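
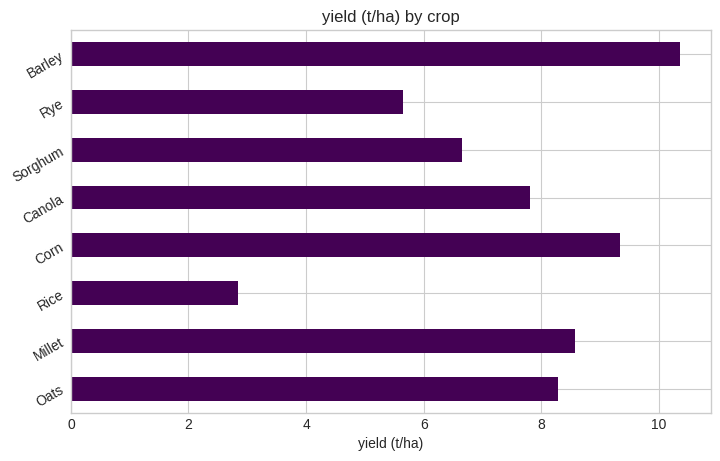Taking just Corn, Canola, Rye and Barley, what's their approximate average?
≈ 8

(9 + 8 + 6 + 10) / 4 ≈ 8.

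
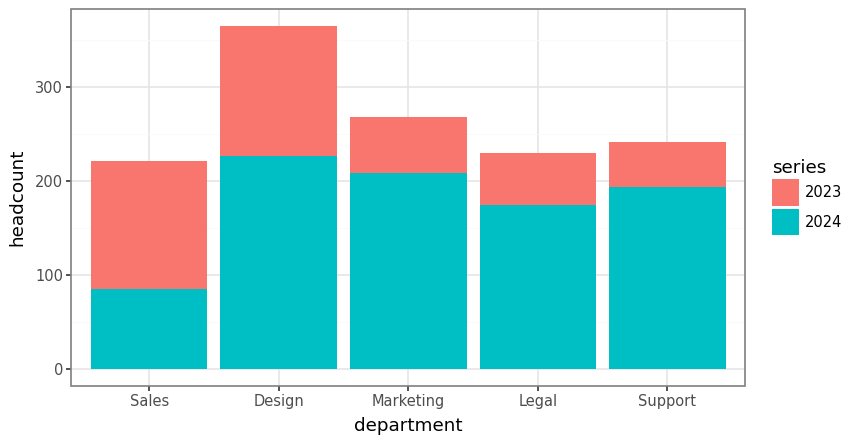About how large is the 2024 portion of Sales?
≈ 100

2024 top ≈ 100, bottom ≈ 0; segment ≈ 100.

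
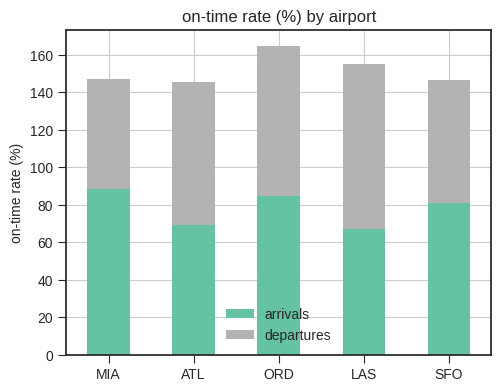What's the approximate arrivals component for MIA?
≈ 80

arrivals top ≈ 80, bottom ≈ 0; segment ≈ 80.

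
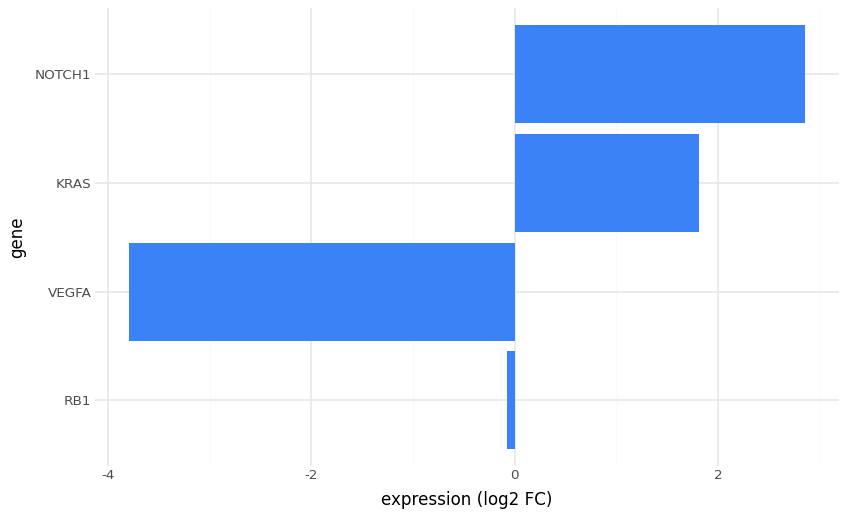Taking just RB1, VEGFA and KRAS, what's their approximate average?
≈ -1

(0 + -4 + 2) / 3 ≈ -1.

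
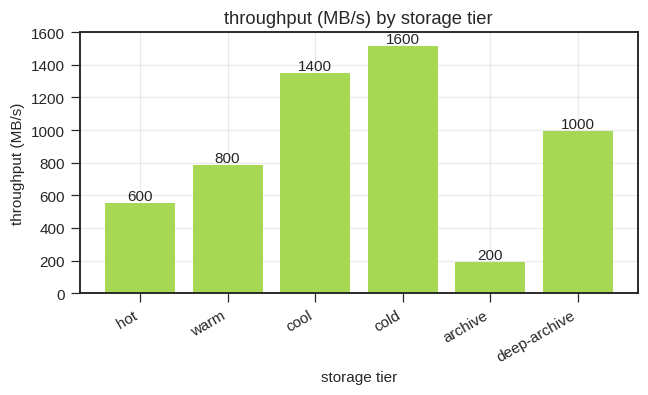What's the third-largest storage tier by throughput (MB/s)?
deep-archive

Top 4: cold ≈ 1600, cool ≈ 1400, deep-archive ≈ 1000, warm ≈ 800.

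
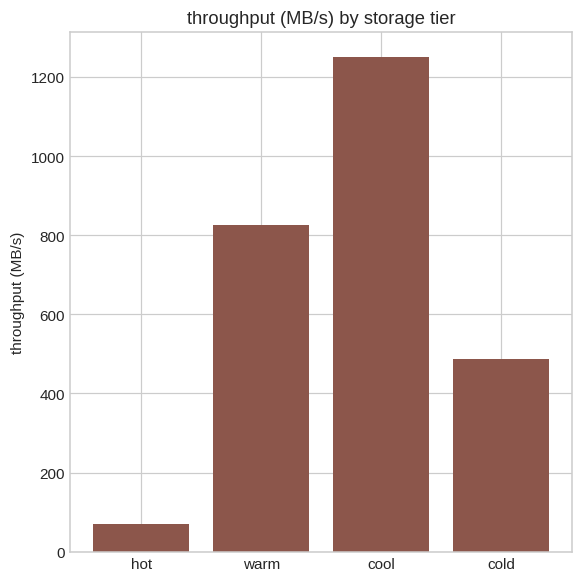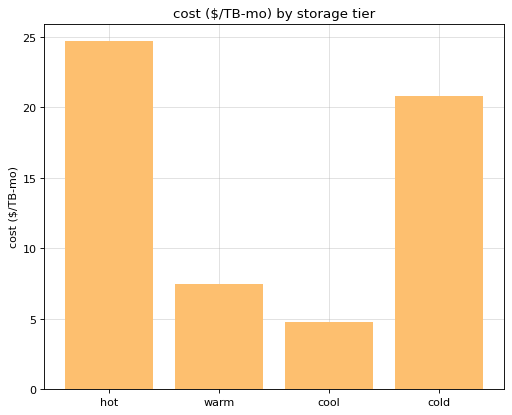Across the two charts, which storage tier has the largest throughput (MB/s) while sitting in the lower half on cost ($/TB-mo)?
Chart 2 median cost ($/TB-mo) ≈ 15; below-median storage tiers: warm, cool. Among those, cool has the highest throughput (MB/s) (≈ 1200).

cool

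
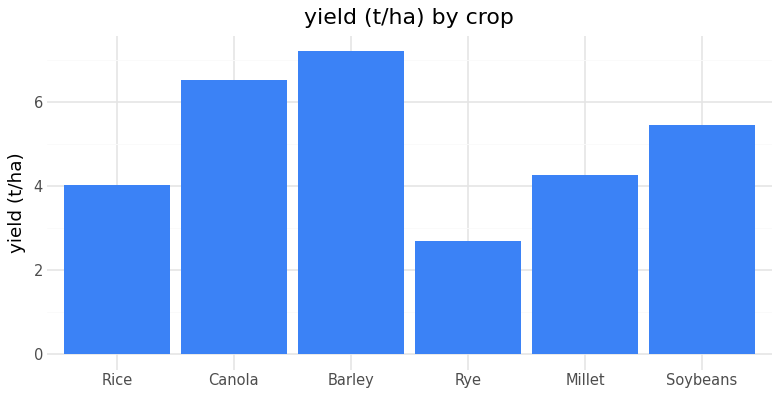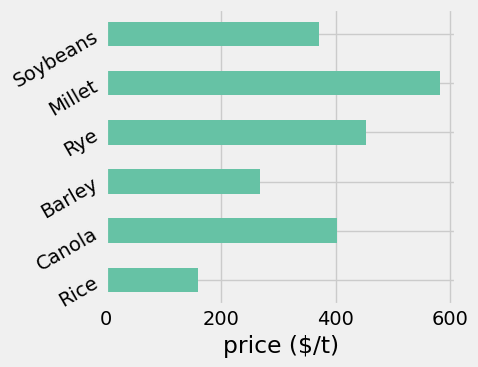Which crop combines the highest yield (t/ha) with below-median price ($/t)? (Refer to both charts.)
Barley

Chart 2 median price ($/t) ≈ 400; below-median crops: Rice, Barley, Soybeans. Among those, Barley has the highest yield (t/ha) (≈ 7).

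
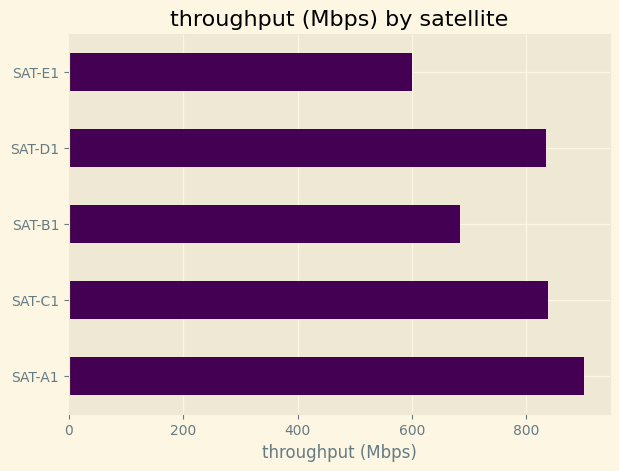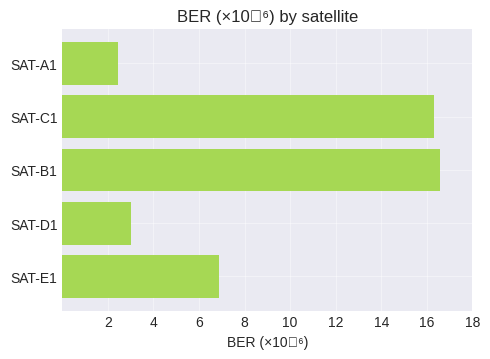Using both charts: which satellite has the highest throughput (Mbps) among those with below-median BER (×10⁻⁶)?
SAT-A1

Chart 2 median BER (×10⁻⁶) ≈ 6; below-median satellites: SAT-A1, SAT-D1. Among those, SAT-A1 has the highest throughput (Mbps) (≈ 900).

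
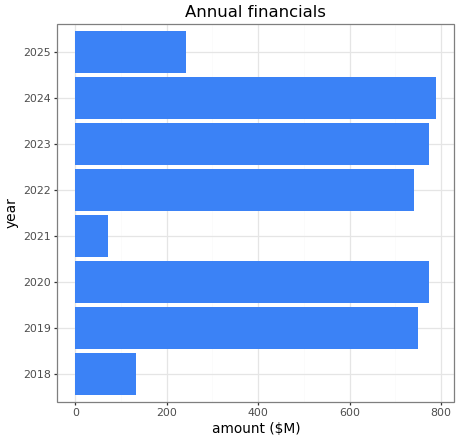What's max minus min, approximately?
Max 2024 ≈ 800, min 2021 ≈ 100; range ≈ 700.

≈ 700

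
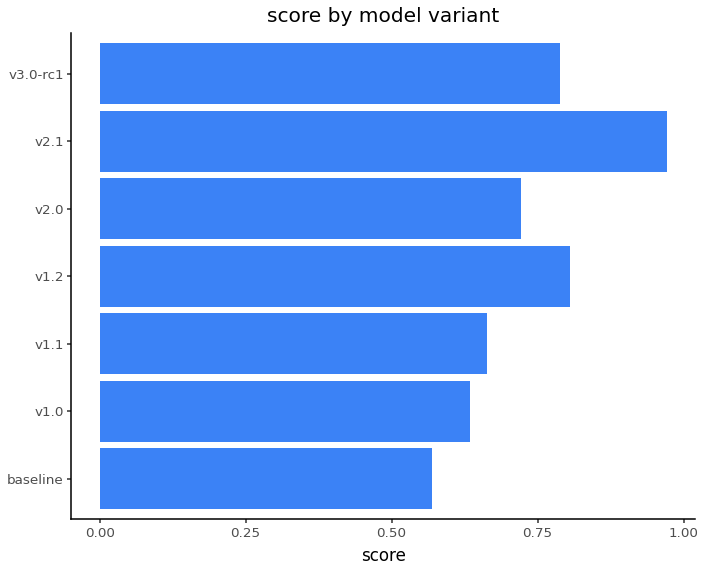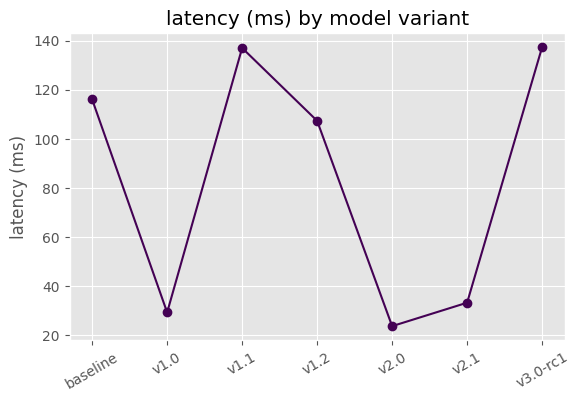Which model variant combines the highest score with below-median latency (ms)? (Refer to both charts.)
v2.1

Chart 2 median latency (ms) ≈ 100; below-median model variants: v1.0, v2.0, v2.1. Among those, v2.1 has the highest score (≈ 1).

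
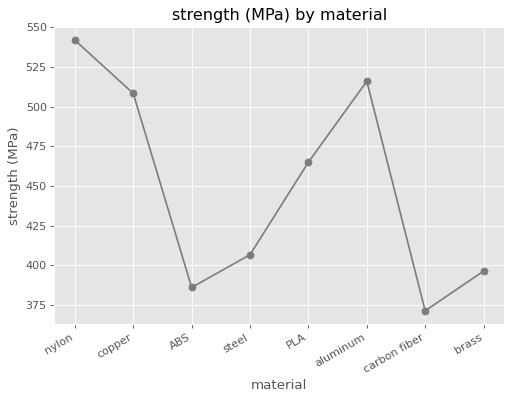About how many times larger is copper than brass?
≈ 1.25×

copper ≈ 500, brass ≈ 400; 500/400 ≈ 1.25.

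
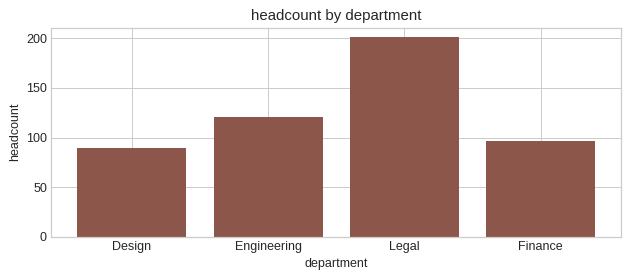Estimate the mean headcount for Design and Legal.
≈ 140

(80 + 200) / 2 ≈ 140.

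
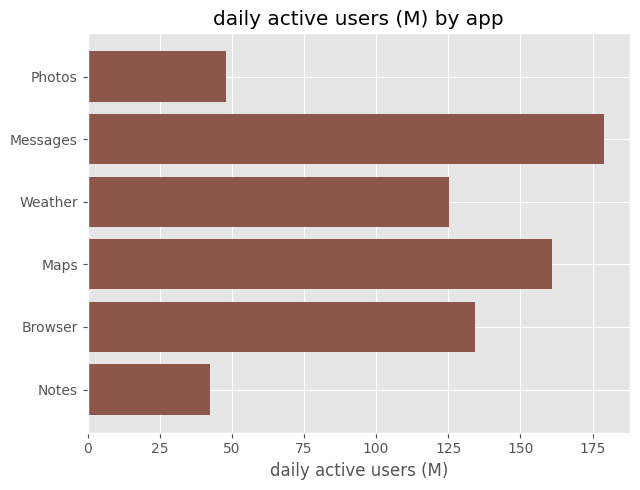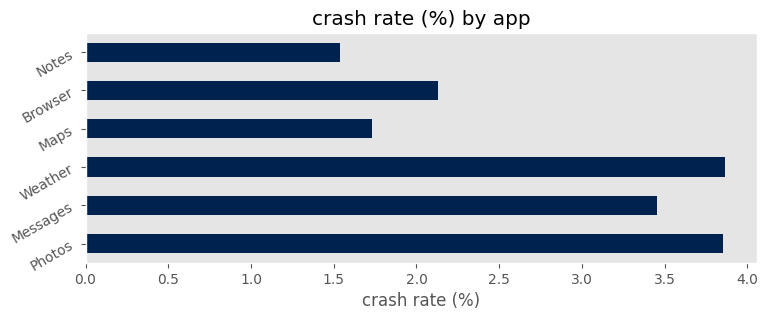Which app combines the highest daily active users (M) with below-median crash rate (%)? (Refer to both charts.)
Maps

Chart 2 median crash rate (%) ≈ 3; below-median apps: Maps, Browser, Notes. Among those, Maps has the highest daily active users (M) (≈ 160).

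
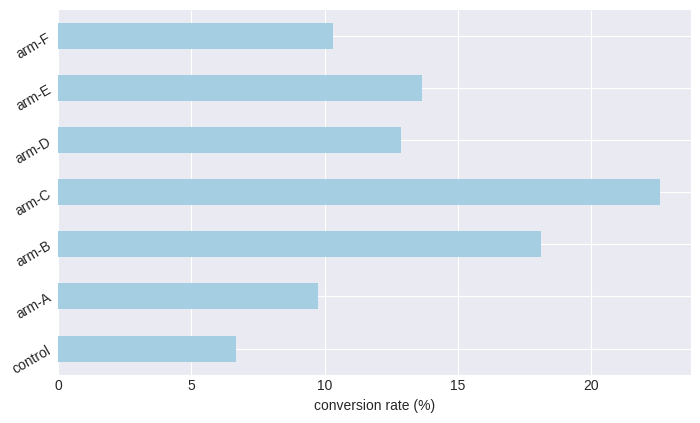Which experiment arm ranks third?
arm-E

Top 4: arm-C ≈ 22, arm-B ≈ 18, arm-E ≈ 14, arm-D ≈ 12.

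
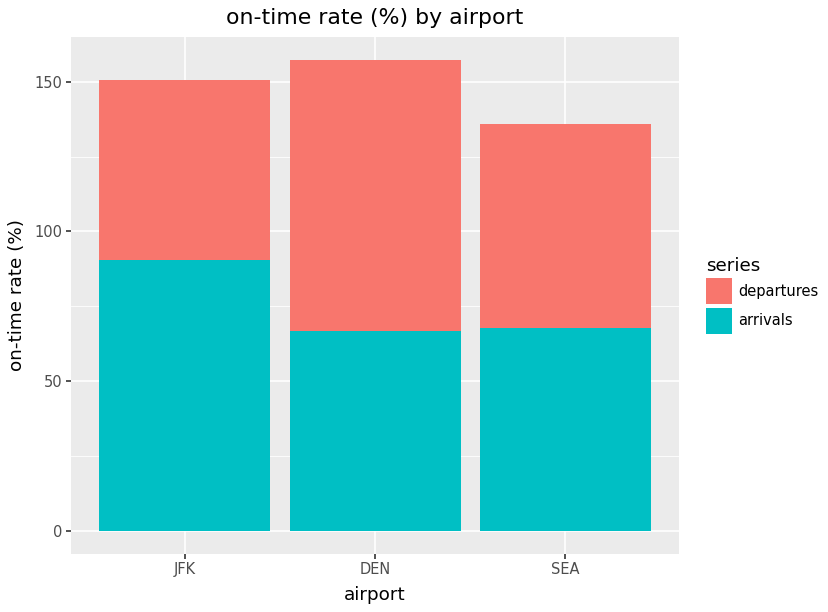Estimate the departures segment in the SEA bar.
≈ 80

departures top ≈ 140, bottom ≈ 60; segment ≈ 80.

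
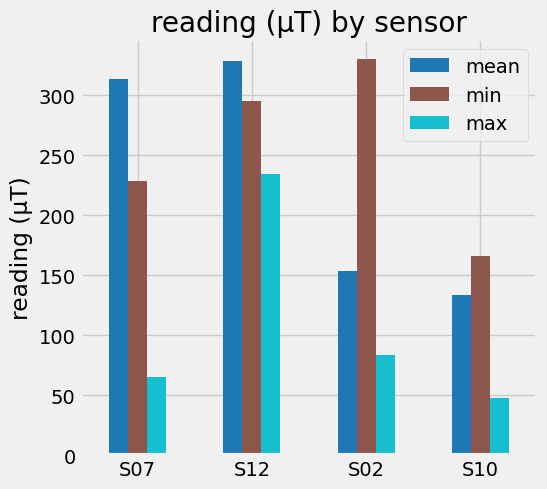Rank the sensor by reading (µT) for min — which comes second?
Top 3 for min: S02 ≈ 350, S12 ≈ 300, S07 ≈ 250.

S12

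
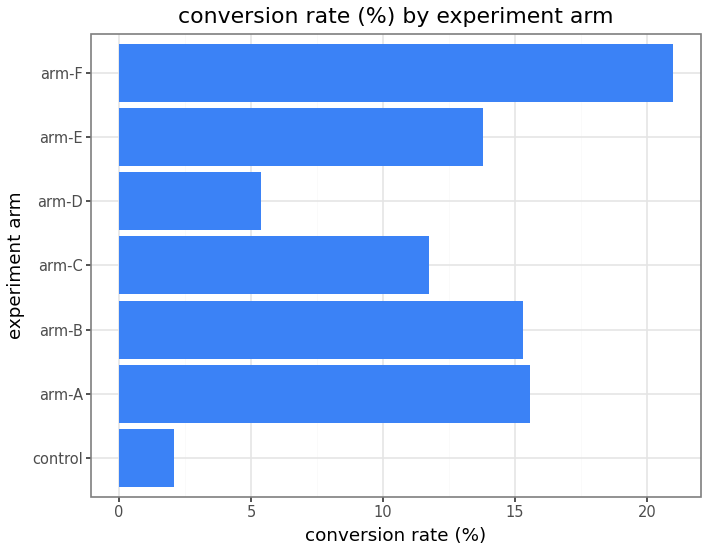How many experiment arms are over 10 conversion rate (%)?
5

Above 10: arm-A, arm-B, arm-C, arm-E, arm-F.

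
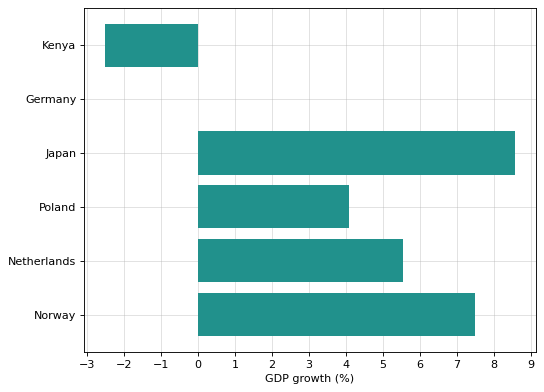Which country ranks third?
Top 4: Japan ≈ 9, Norway ≈ 7, Netherlands ≈ 6, Poland ≈ 4.

Netherlands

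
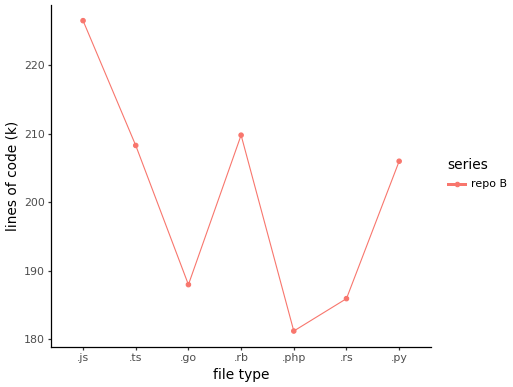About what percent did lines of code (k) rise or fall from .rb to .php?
.rb ≈ 210, .php ≈ 180; (180 − 210) / 210 ≈ -14.3%.

≈ -14.3%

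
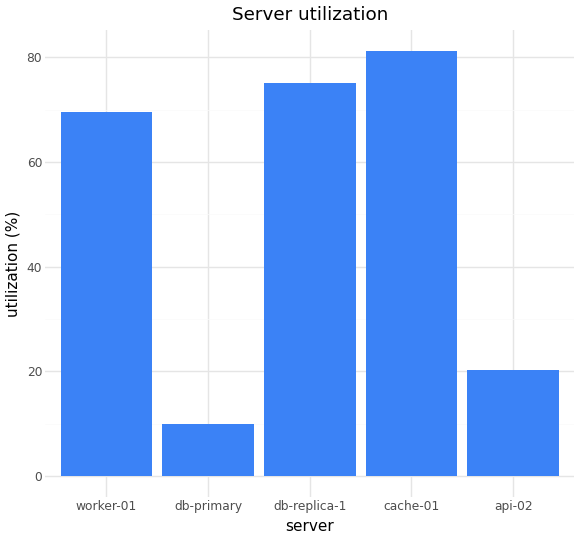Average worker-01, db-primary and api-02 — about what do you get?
≈ 33

(70 + 10 + 20) / 3 ≈ 33.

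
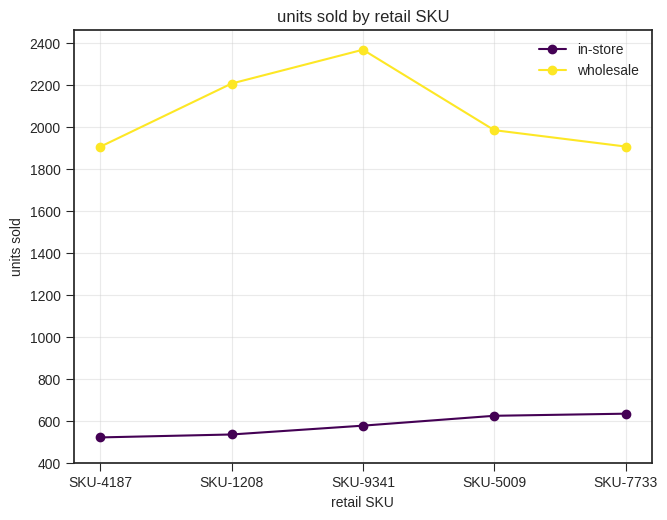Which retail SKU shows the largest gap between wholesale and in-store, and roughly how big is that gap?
SKU-9341: wholesale ≈ 2400, in-store ≈ 600 → gap ≈ 1800. Next-largest (SKU-1208) is only ≈ 1600.

SKU-9341, ≈ 1800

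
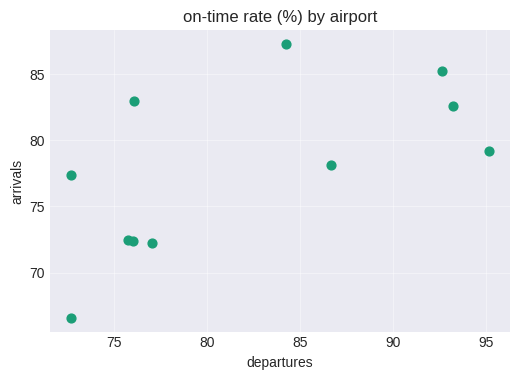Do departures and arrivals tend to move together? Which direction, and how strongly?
positive, moderate

Points are positively correlated; moderate (|r| ≈ 0.6).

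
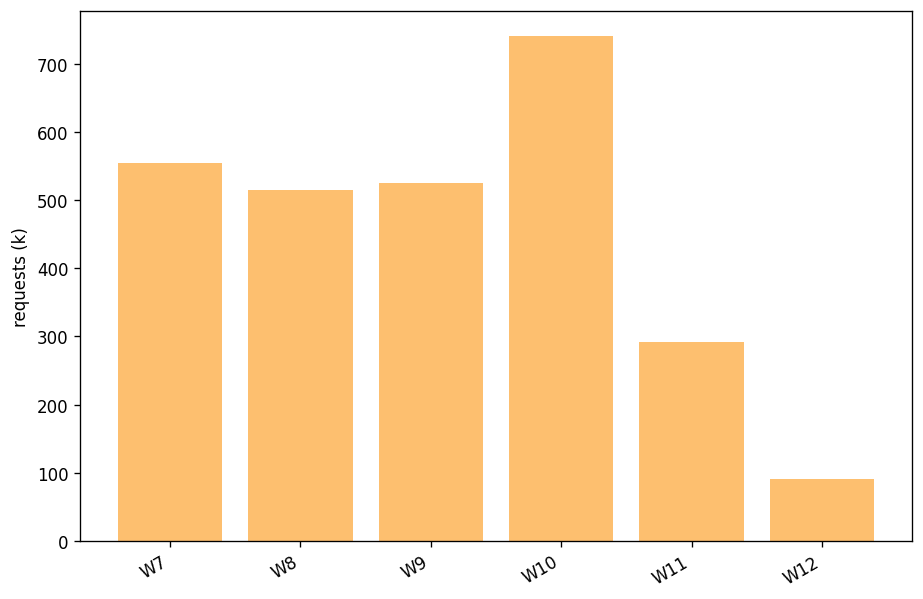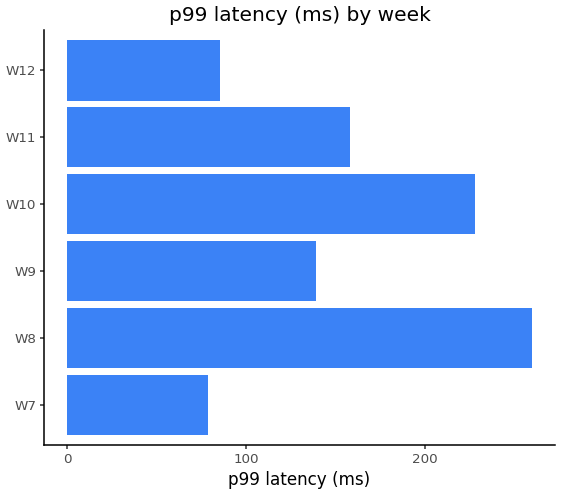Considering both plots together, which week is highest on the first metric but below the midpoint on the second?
Chart 2 median p99 latency (ms) ≈ 150; below-median weeks: W7, W9, W12. Among those, W7 has the highest requests (k) (≈ 600).

W7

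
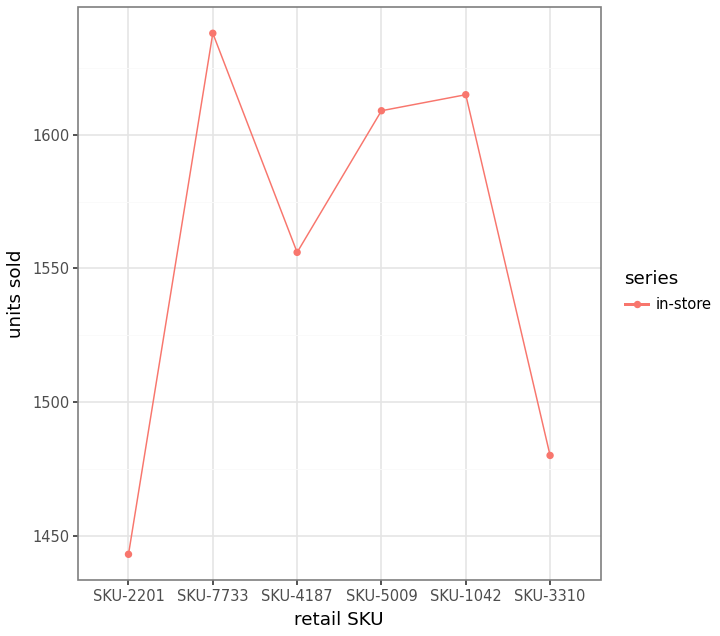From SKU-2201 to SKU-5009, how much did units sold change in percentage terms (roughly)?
SKU-2201 ≈ 1440, SKU-5009 ≈ 1600; (1600 − 1440) / 1440 ≈ +11.1%.

≈ +11.1%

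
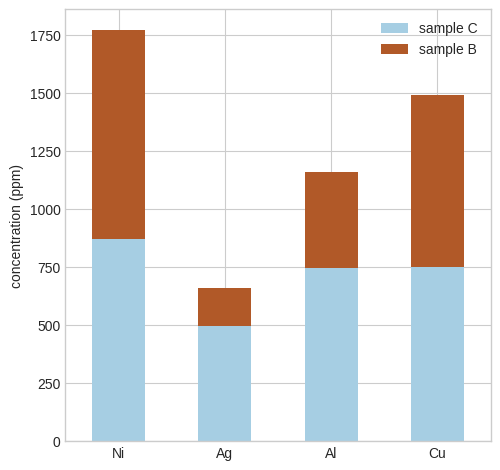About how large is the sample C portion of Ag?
≈ 400

sample C top ≈ 400, bottom ≈ 0; segment ≈ 400.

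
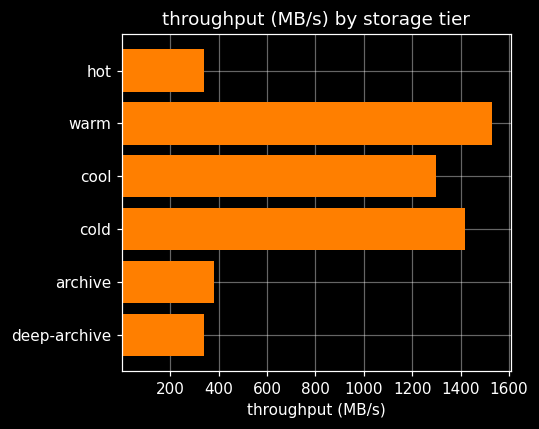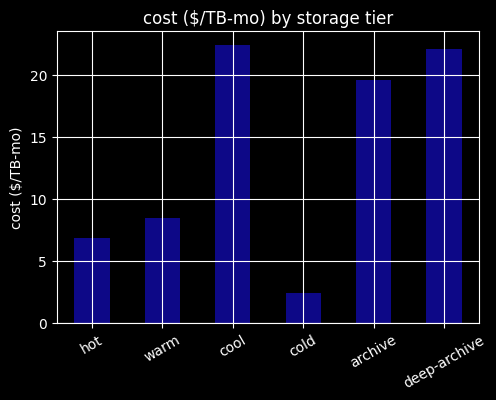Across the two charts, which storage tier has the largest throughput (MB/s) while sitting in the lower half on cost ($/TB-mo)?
warm

Chart 2 median cost ($/TB-mo) ≈ 15; below-median storage tiers: hot, warm, cold. Among those, warm has the highest throughput (MB/s) (≈ 1600).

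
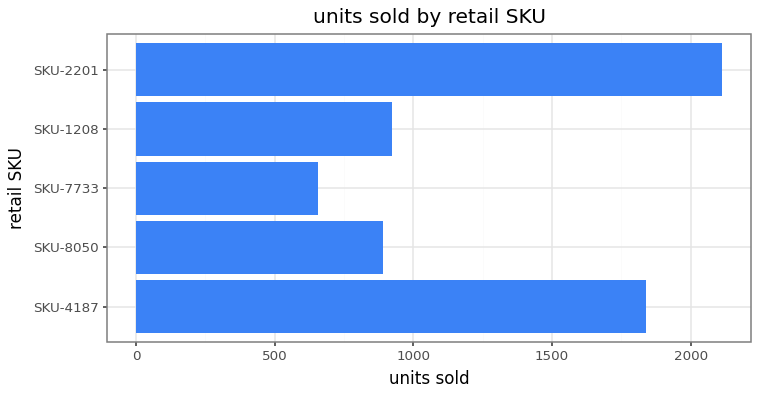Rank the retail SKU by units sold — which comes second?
Top 3: SKU-2201 ≈ 2200, SKU-4187 ≈ 1800, SKU-1208 ≈ 1000.

SKU-4187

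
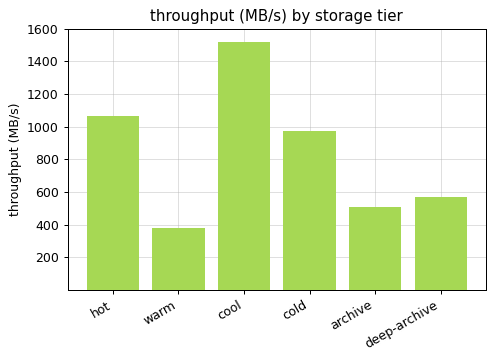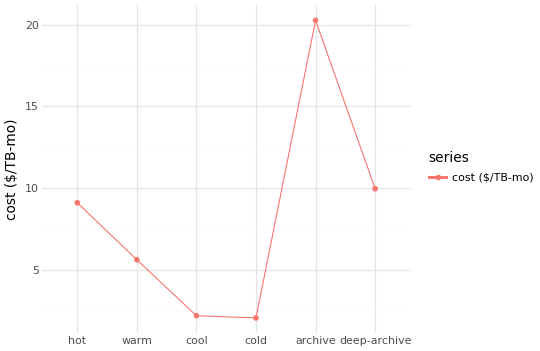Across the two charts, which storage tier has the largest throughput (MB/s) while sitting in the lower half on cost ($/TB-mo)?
cool

Chart 2 median cost ($/TB-mo) ≈ 8; below-median storage tiers: warm, cool, cold. Among those, cool has the highest throughput (MB/s) (≈ 1600).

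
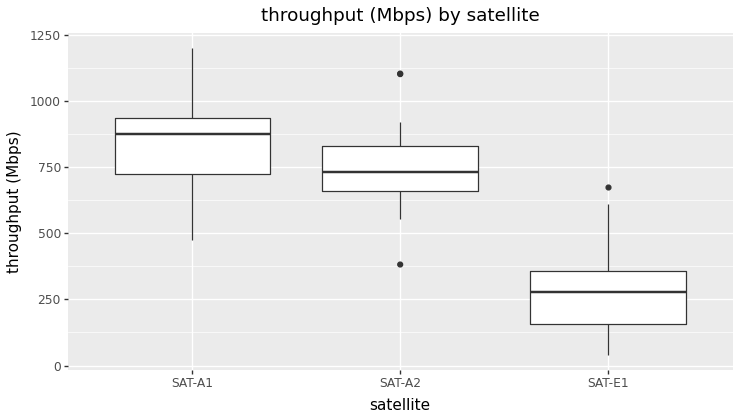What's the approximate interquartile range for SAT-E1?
≈ 200

Q3 ≈ 350, Q1 ≈ 150; IQR ≈ 200.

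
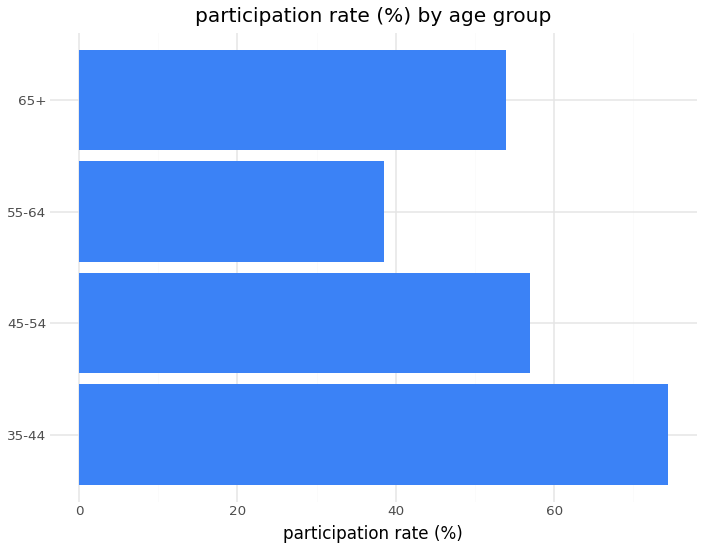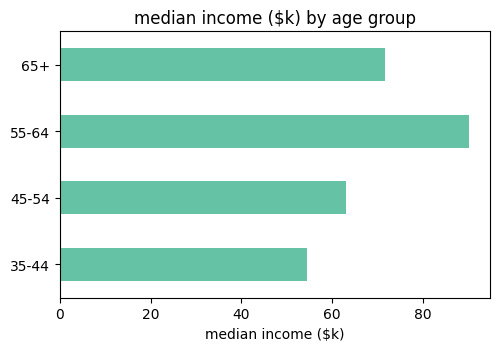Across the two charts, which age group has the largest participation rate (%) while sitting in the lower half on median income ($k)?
35-44

Chart 2 median median income ($k) ≈ 70; below-median age groups: 35-44, 45-54. Among those, 35-44 has the highest participation rate (%) (≈ 70).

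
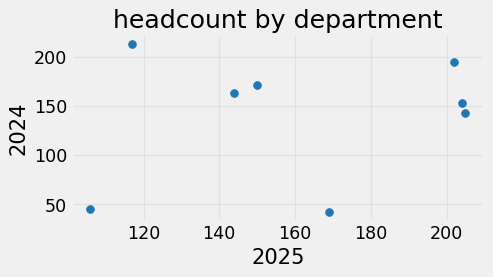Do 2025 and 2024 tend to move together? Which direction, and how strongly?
no clear correlation

Points are roughly uncorrelated; weak (|r| ≈ 0.2).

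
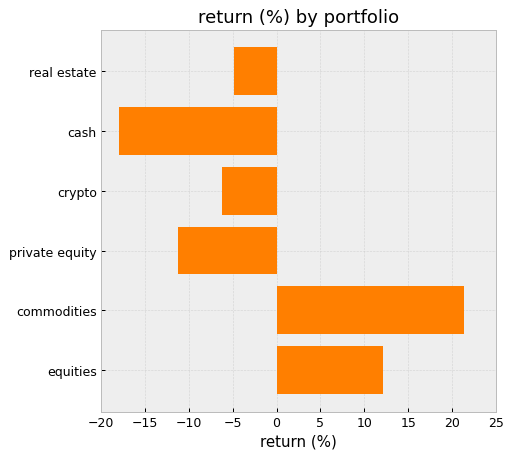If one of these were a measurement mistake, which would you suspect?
commodities

commodities ≈ 20; the rest sit between ≈ -20 and ≈ 10.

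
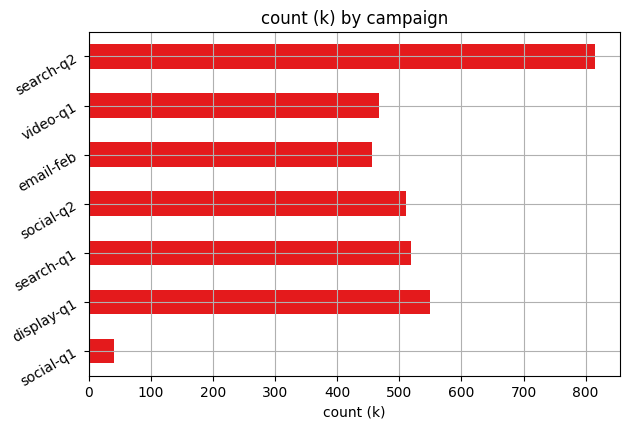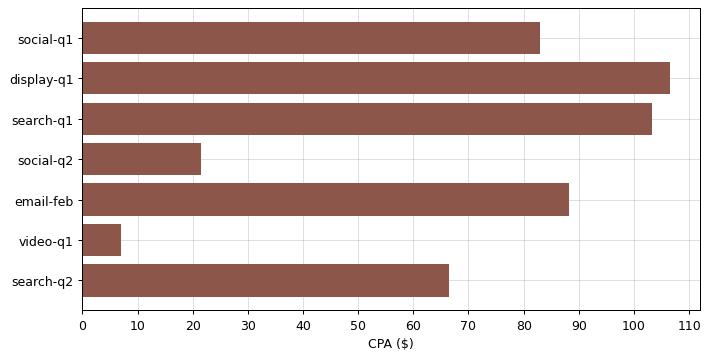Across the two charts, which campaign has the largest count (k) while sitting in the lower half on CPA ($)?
search-q2

Chart 2 median CPA ($) ≈ 80; below-median campaigns: social-q2, video-q1, search-q2. Among those, search-q2 has the highest count (k) (≈ 800).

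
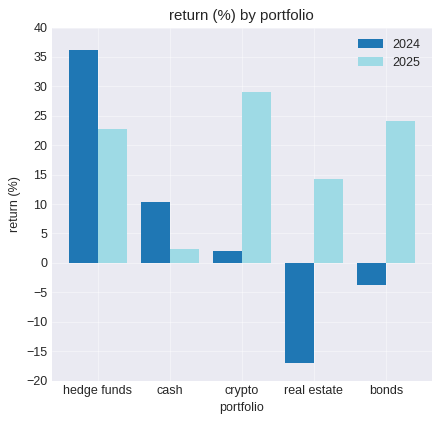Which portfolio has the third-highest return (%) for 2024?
crypto

Top 4 for 2024: hedge funds ≈ 35, cash ≈ 10, crypto ≈ 0, bonds ≈ -5.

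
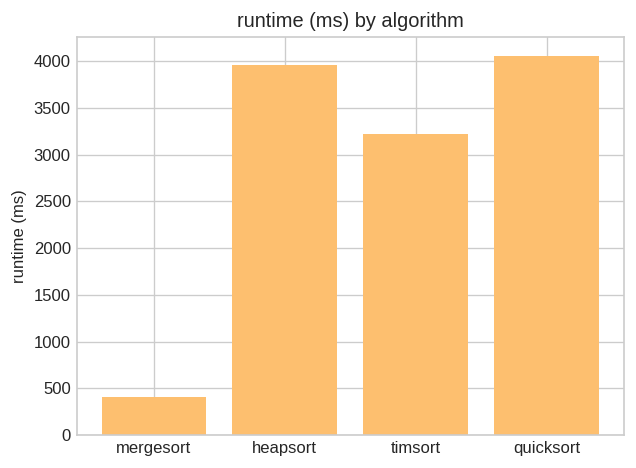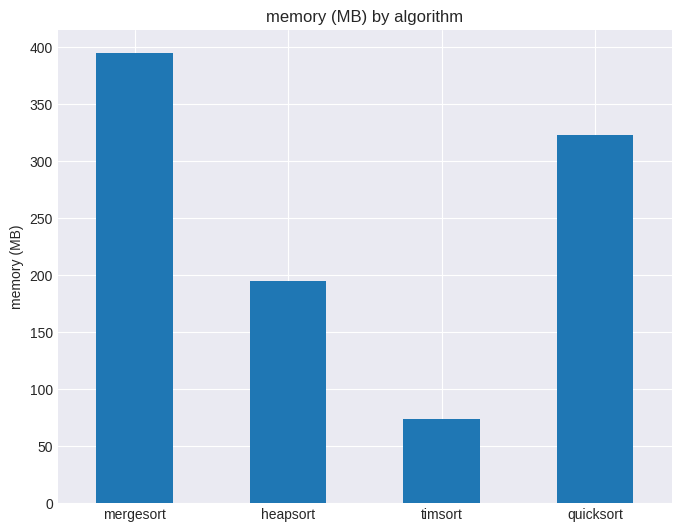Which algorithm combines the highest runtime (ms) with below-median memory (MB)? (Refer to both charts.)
Chart 2 median memory (MB) ≈ 250; below-median algorithms: heapsort, timsort. Among those, heapsort has the highest runtime (ms) (≈ 4000).

heapsort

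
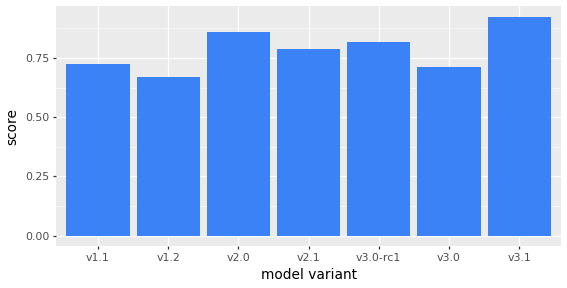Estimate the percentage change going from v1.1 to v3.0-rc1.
≈ +14.3%

v1.1 ≈ 0.7, v3.0-rc1 ≈ 0.8; (0.8 − 0.7) / 0.7 ≈ +14.3%.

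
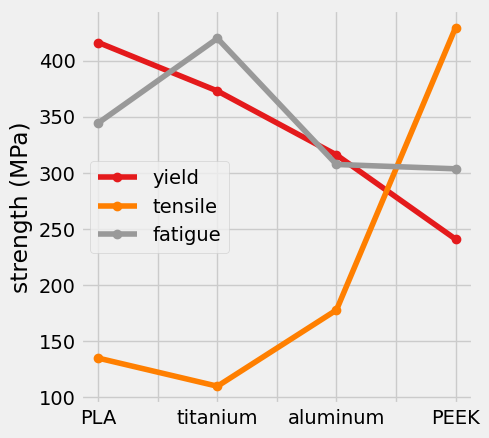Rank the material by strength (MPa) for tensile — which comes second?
aluminum

Top 3 for tensile: PEEK ≈ 450, aluminum ≈ 200, PLA ≈ 150.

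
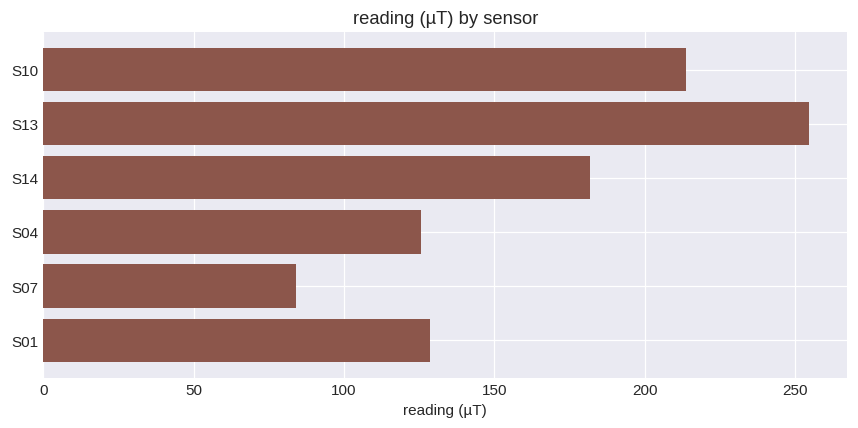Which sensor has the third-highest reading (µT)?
S14

Top 4: S13 ≈ 250, S10 ≈ 225, S14 ≈ 175, S01 ≈ 125.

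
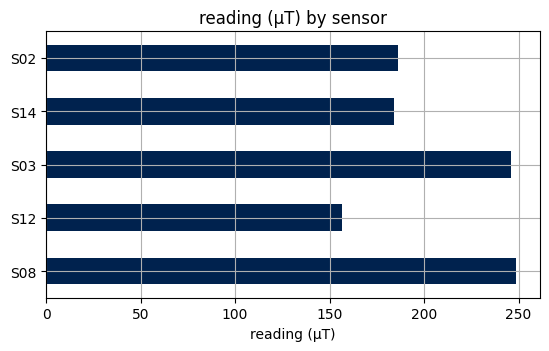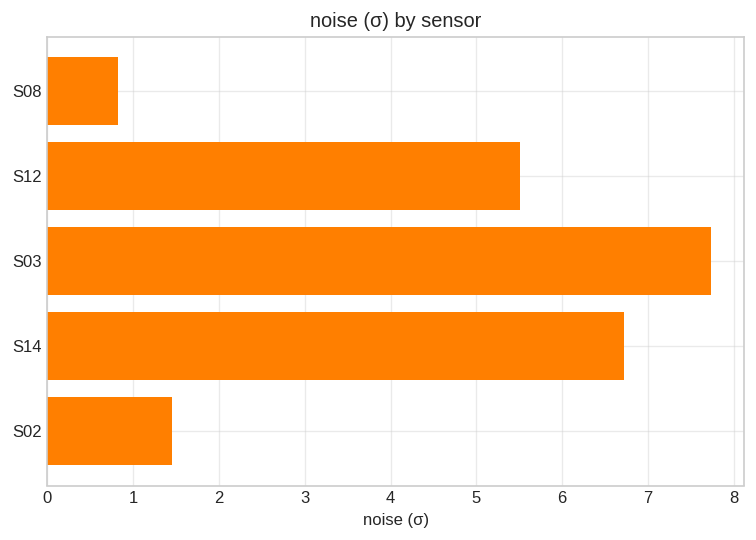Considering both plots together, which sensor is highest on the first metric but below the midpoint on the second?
S08

Chart 2 median noise (σ) ≈ 6; below-median sensors: S08, S02. Among those, S08 has the highest reading (µT) (≈ 250).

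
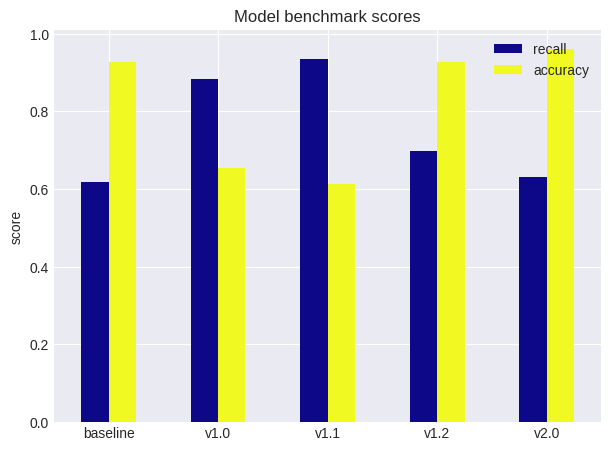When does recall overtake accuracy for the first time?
baseline: recall ≈ 0.6 vs accuracy ≈ 0.9 (not yet); v1.0: recall ≈ 0.9 vs accuracy ≈ 0.7 (first crossover).

v1.0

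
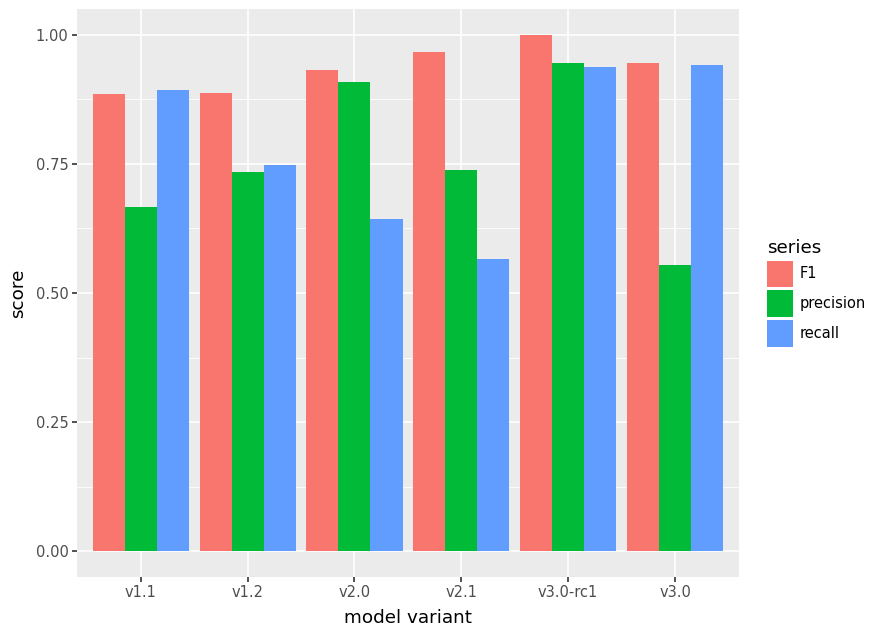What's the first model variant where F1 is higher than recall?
v1.1: F1 ≈ 0.9 vs recall ≈ 0.9 (not yet); v1.2: F1 ≈ 0.9 vs recall ≈ 0.7 (first crossover).

v1.2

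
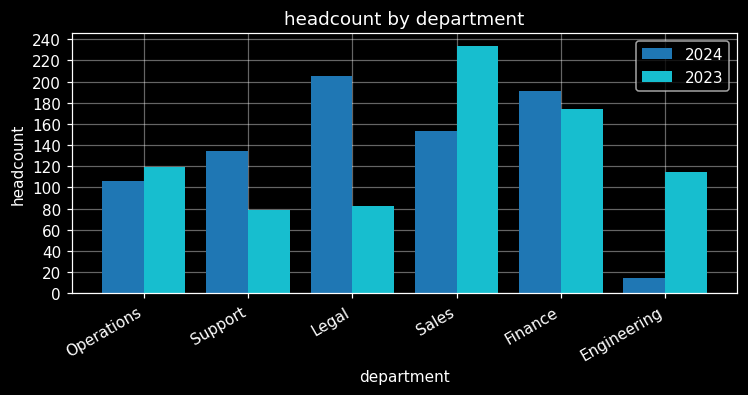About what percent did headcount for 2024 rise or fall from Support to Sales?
Support ≈ 140, Sales ≈ 160; (160 − 140) / 140 ≈ +14.3%.

≈ +14.3%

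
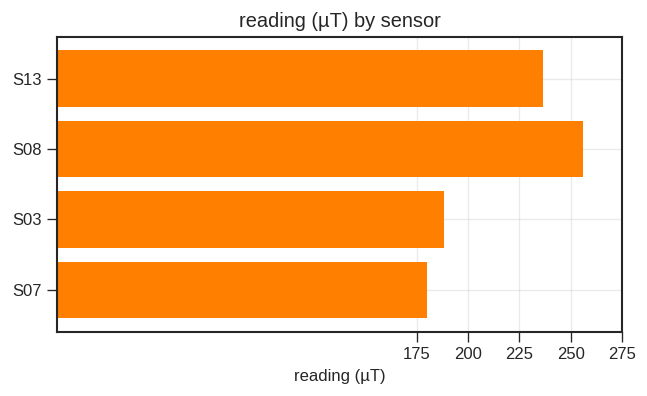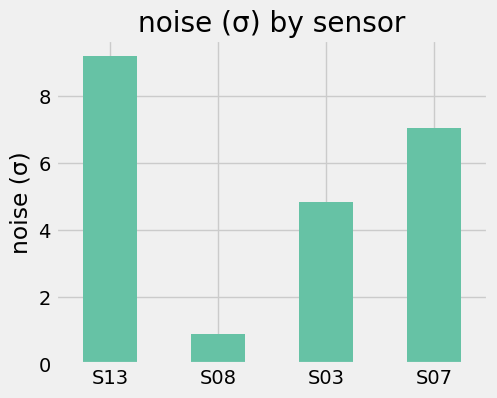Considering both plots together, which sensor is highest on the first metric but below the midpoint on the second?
Chart 2 median noise (σ) ≈ 6; below-median sensors: S08, S03. Among those, S08 has the highest reading (µT) (≈ 250).

S08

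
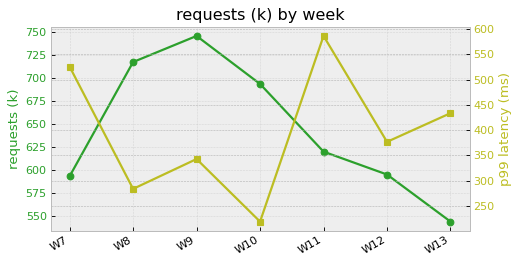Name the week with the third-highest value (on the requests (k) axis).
W10

Top 4 (on the requests (k) axis): W9 ≈ 740, W8 ≈ 720, W10 ≈ 700, W11 ≈ 620.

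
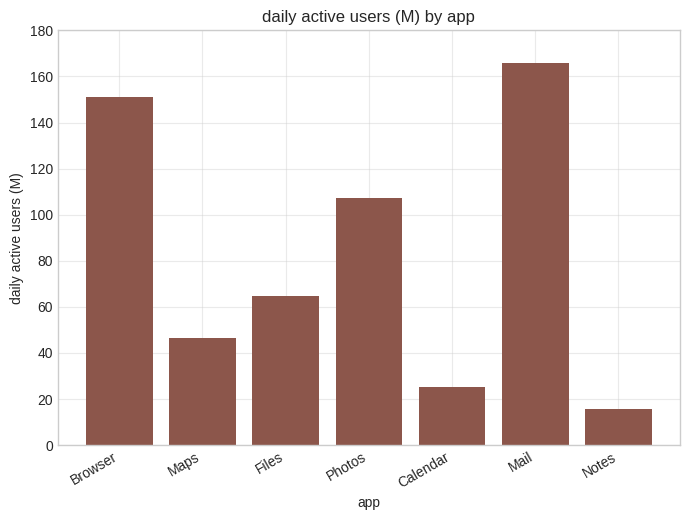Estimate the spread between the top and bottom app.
≈ 140

Max Mail ≈ 160, min Notes ≈ 20; range ≈ 140.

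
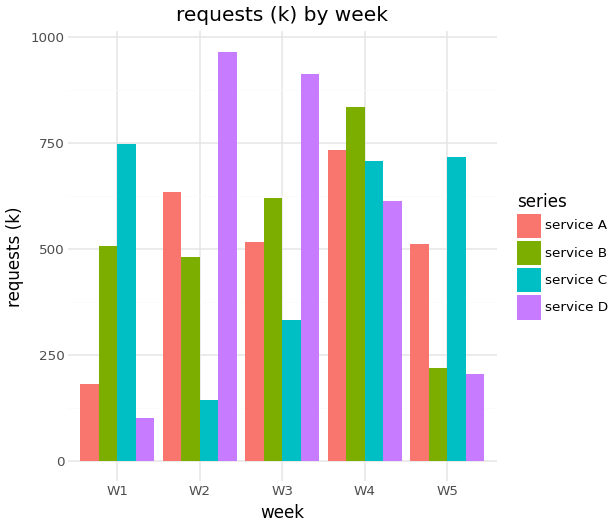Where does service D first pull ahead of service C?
W2

W1: service D ≈ 100 vs service C ≈ 700 (not yet); W2: service D ≈ 1000 vs service C ≈ 100 (first crossover).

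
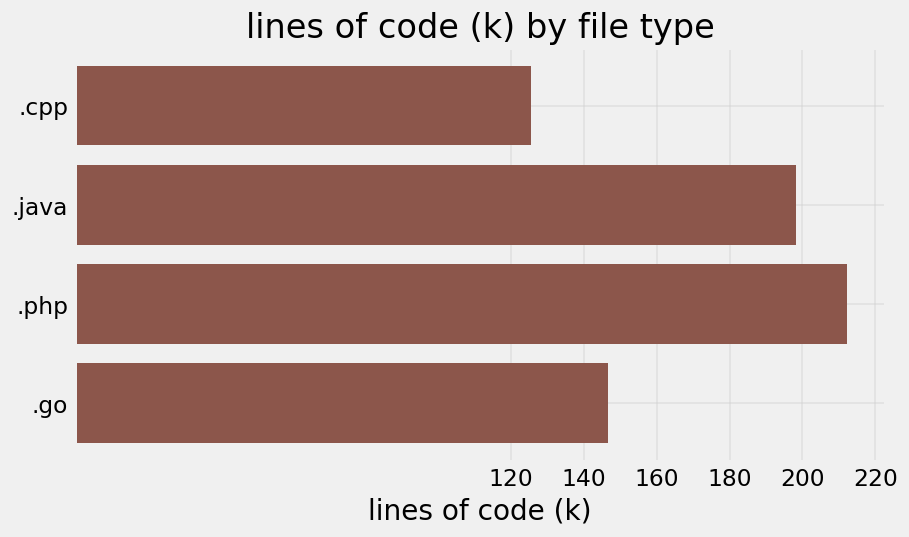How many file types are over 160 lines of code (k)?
Above 160: .java, .php.

2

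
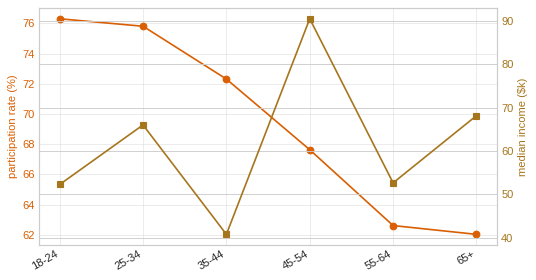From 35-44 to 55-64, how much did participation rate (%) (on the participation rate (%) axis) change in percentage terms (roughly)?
35-44 ≈ 72, 55-64 ≈ 62; (62 − 72) / 72 ≈ -13.9%.

≈ -13.9%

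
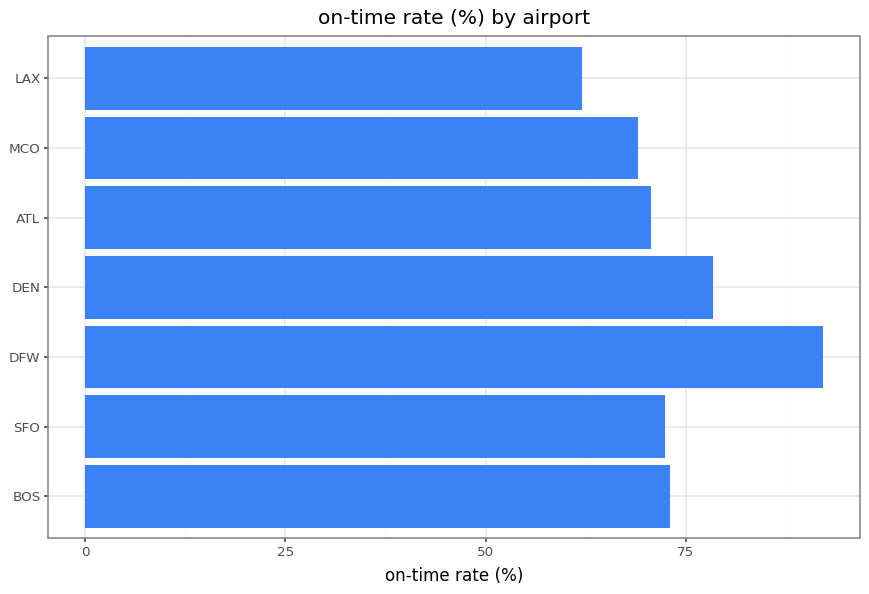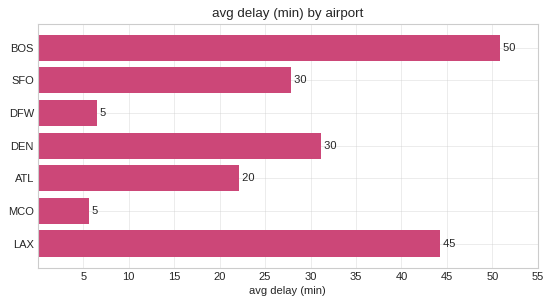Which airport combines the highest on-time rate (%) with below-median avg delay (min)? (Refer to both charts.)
Chart 2 median avg delay (min) ≈ 30; below-median airports: DFW, ATL, MCO. Among those, DFW has the highest on-time rate (%) (≈ 90).

DFW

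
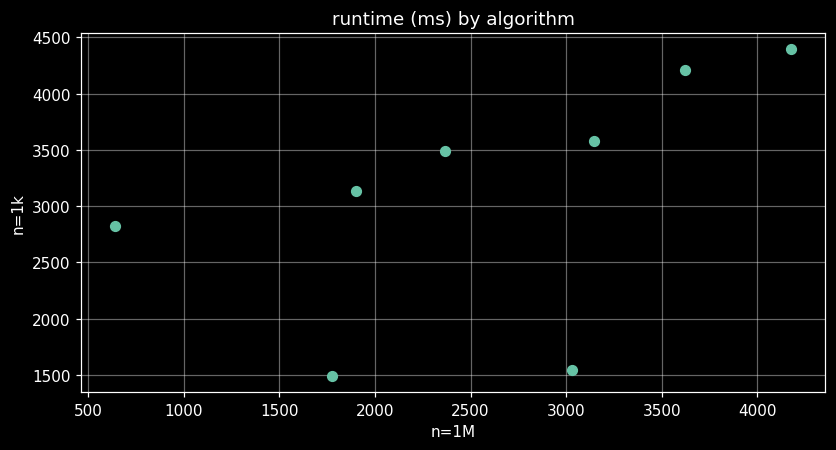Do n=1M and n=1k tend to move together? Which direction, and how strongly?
Points are positively correlated; moderate (|r| ≈ 0.5).

positive, moderate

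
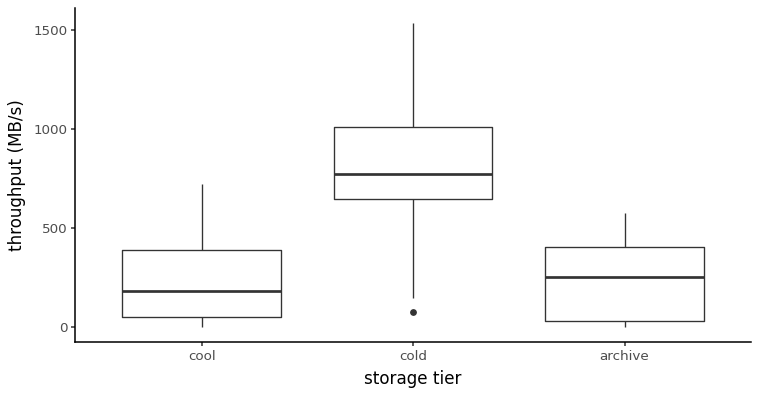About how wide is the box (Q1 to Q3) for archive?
≈ 400

Q3 ≈ 400, Q1 ≈ 0; IQR ≈ 400.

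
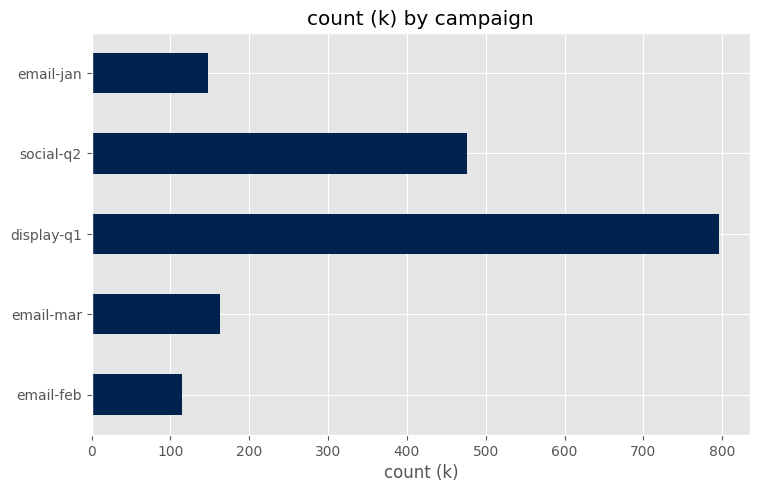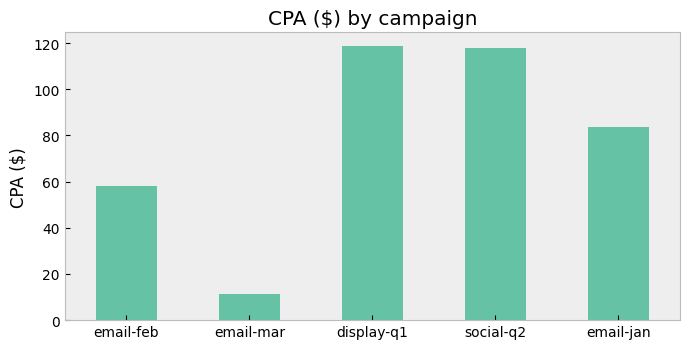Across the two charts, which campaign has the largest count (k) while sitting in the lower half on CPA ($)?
email-mar

Chart 2 median CPA ($) ≈ 80; below-median campaigns: email-feb, email-mar. Among those, email-mar has the highest count (k) (≈ 200).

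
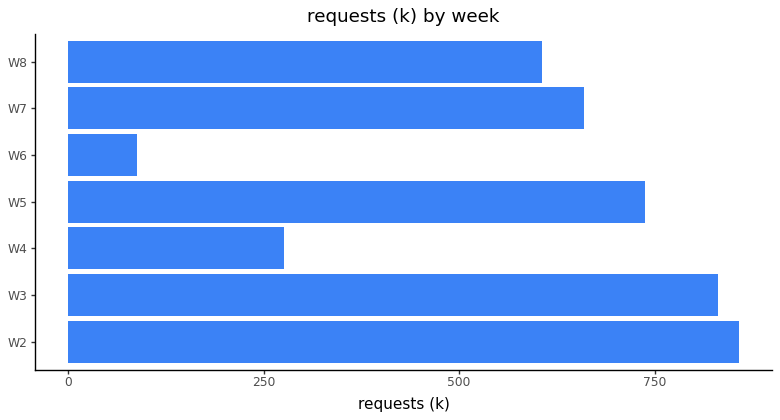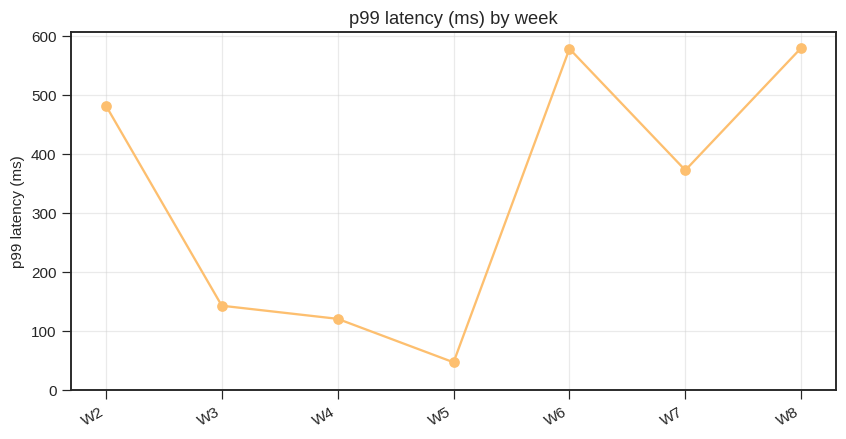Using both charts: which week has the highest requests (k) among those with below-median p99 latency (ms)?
Chart 2 median p99 latency (ms) ≈ 400; below-median weeks: W3, W4, W5. Among those, W3 has the highest requests (k) (≈ 800).

W3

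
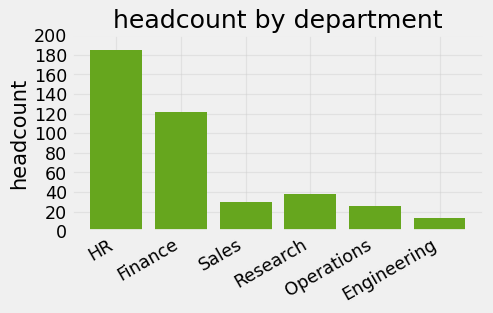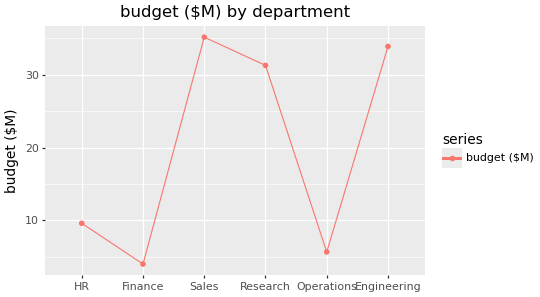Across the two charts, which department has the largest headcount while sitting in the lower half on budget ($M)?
HR

Chart 2 median budget ($M) ≈ 20; below-median departments: HR, Finance, Operations. Among those, HR has the highest headcount (≈ 180).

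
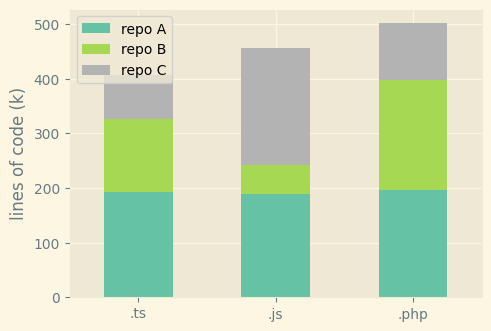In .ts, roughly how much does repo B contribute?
≈ 150

repo B top ≈ 350, bottom ≈ 200; segment ≈ 150.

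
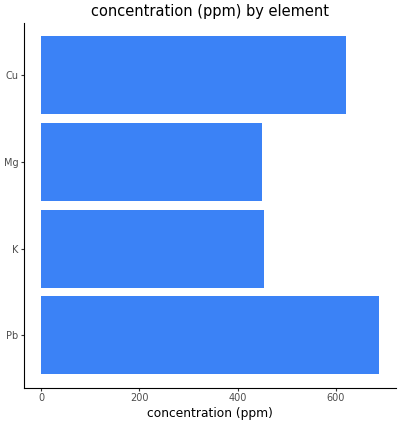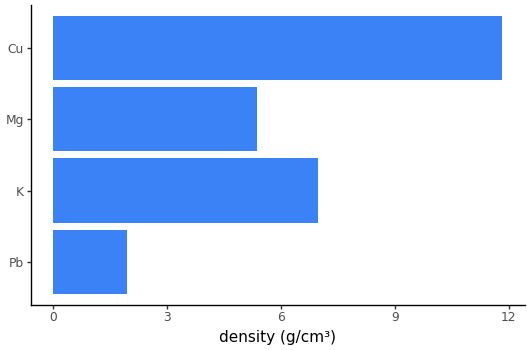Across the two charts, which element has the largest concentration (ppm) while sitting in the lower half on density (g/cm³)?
Chart 2 median density (g/cm³) ≈ 6; below-median elements: Pb, Mg. Among those, Pb has the highest concentration (ppm) (≈ 700).

Pb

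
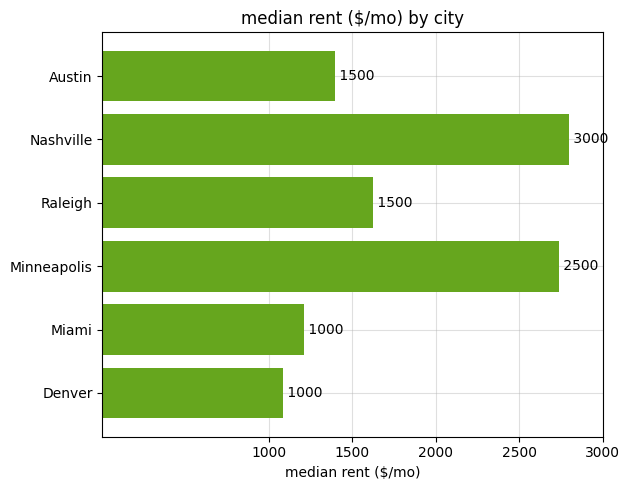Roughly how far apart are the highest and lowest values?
≈ 2000

Max Nashville ≈ 3000, min Denver ≈ 1000; range ≈ 2000.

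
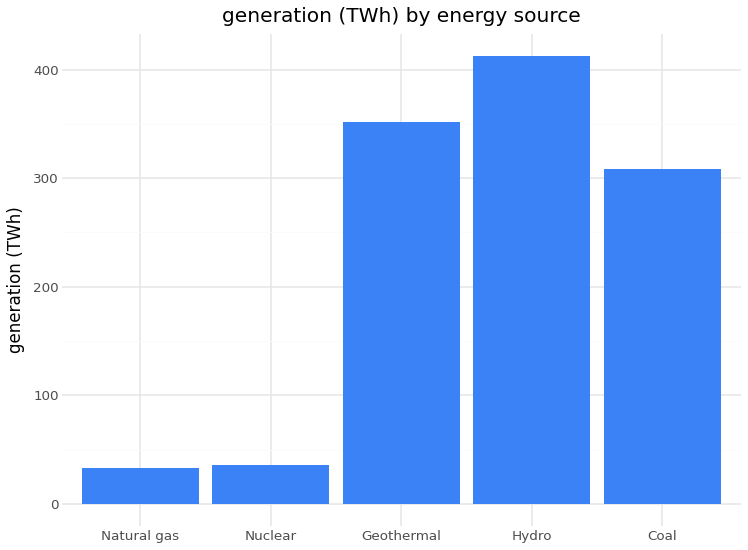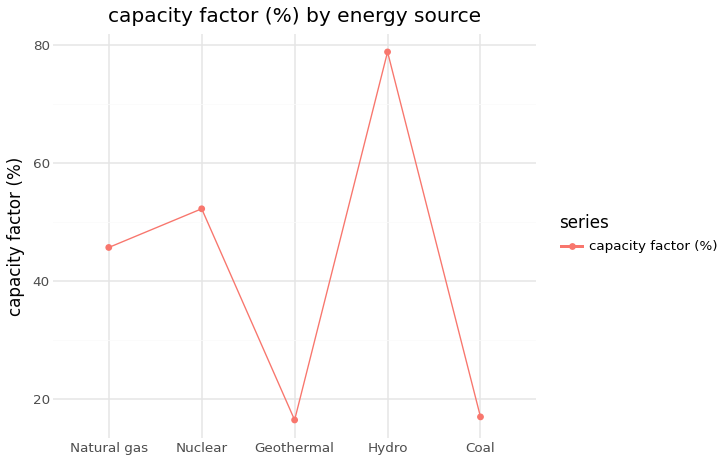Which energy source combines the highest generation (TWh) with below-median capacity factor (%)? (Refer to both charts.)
Geothermal

Chart 2 median capacity factor (%) ≈ 50; below-median energy sources: Geothermal, Coal. Among those, Geothermal has the highest generation (TWh) (≈ 350).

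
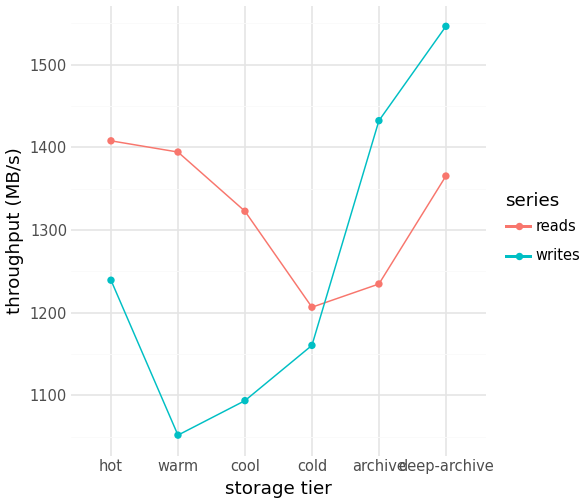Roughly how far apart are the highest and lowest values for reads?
Max hot ≈ 1400, min cold ≈ 1200; range ≈ 200.

≈ 200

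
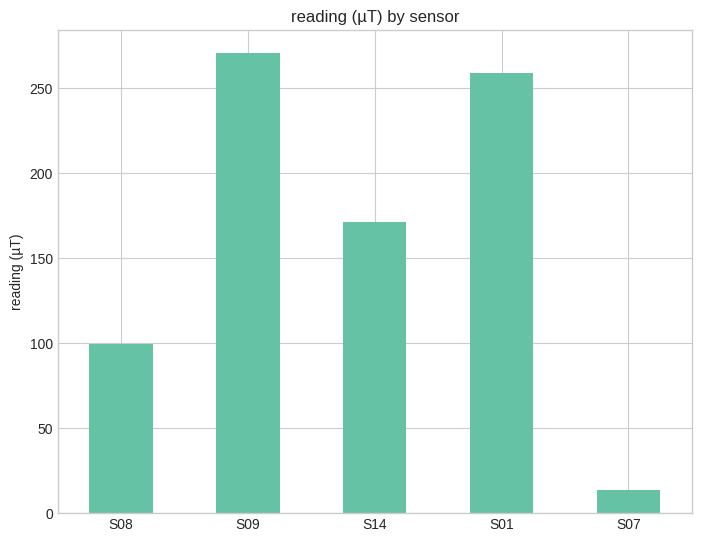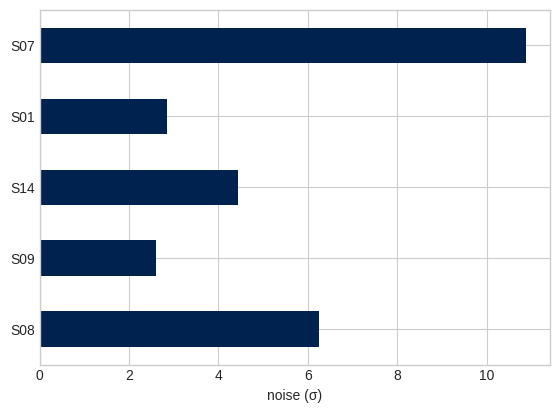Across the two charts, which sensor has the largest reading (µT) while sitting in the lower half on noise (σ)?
Chart 2 median noise (σ) ≈ 4; below-median sensors: S09, S01. Among those, S09 has the highest reading (µT) (≈ 275).

S09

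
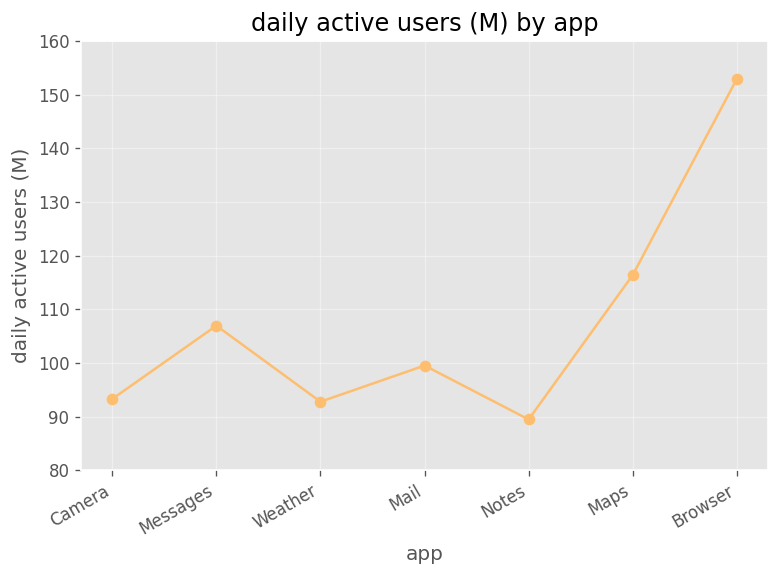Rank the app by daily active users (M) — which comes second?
Maps

Top 3: Browser ≈ 150, Maps ≈ 120, Messages ≈ 110.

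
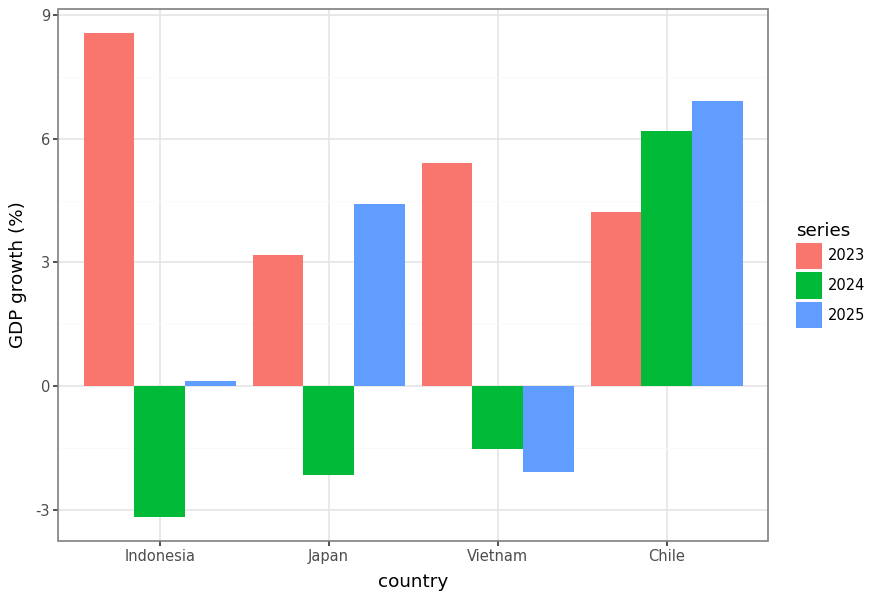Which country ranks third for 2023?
Top 4 for 2023: Indonesia ≈ 9, Vietnam ≈ 5, Chile ≈ 4, Japan ≈ 3.

Chile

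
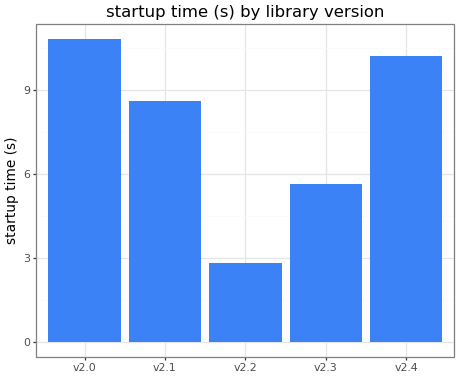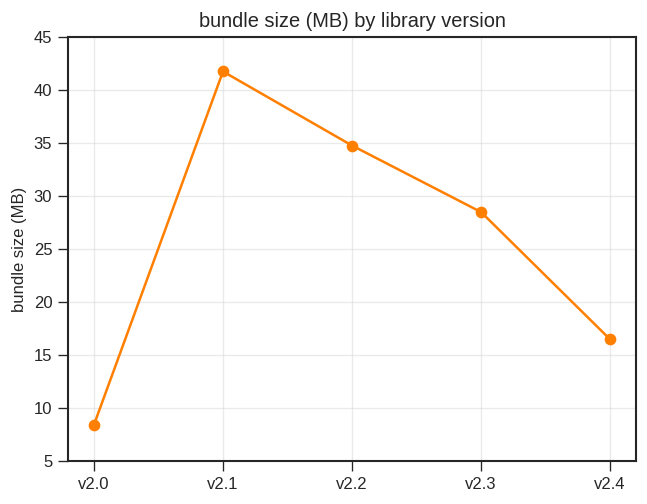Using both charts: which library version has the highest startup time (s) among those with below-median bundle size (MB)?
v2.0

Chart 2 median bundle size (MB) ≈ 30; below-median library versions: v2.0, v2.4. Among those, v2.0 has the highest startup time (s) (≈ 11).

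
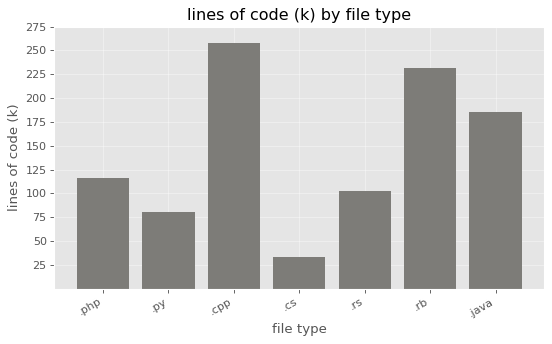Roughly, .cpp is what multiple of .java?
≈ 1.43×

.cpp ≈ 250, .java ≈ 175; 250/175 ≈ 1.43.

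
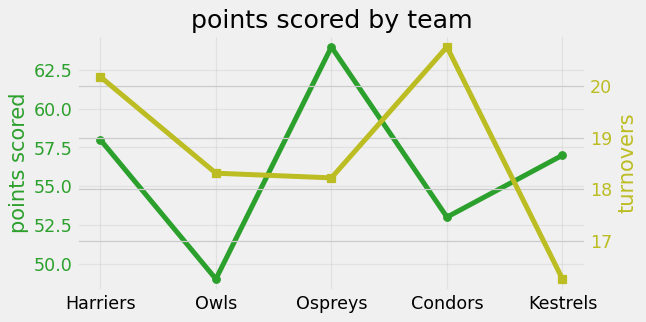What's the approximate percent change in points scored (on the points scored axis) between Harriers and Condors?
Harriers ≈ 58, Condors ≈ 52; (52 − 58) / 58 ≈ -10.3%.

≈ -10.3%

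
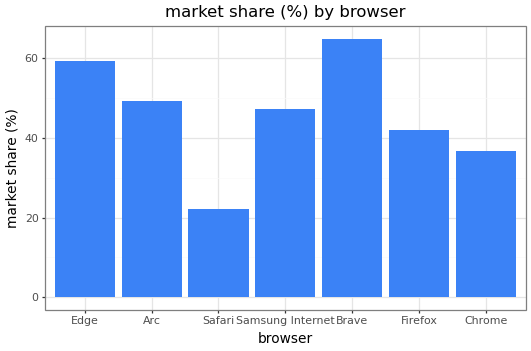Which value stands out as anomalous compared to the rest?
Safari ≈ 20; the rest sit between ≈ 40 and ≈ 60.

Safari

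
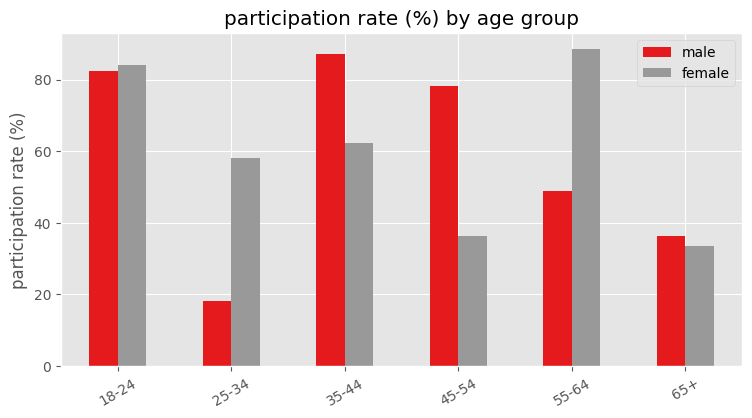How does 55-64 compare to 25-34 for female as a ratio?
≈ 1.5×

55-64 ≈ 90, 25-34 ≈ 60; 90/60 ≈ 1.5.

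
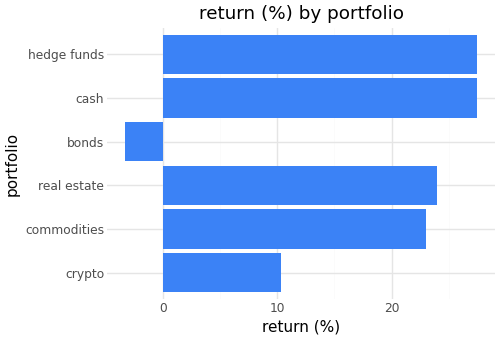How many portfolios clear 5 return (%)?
5

Above 5: crypto, commodities, real estate, cash, hedge funds.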